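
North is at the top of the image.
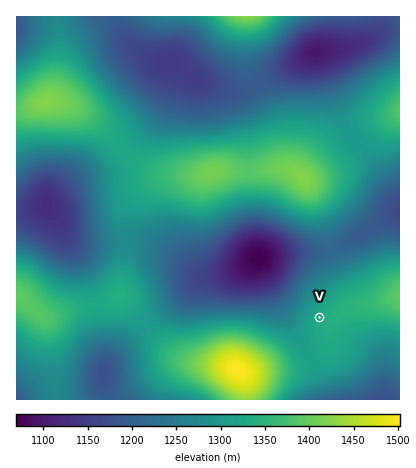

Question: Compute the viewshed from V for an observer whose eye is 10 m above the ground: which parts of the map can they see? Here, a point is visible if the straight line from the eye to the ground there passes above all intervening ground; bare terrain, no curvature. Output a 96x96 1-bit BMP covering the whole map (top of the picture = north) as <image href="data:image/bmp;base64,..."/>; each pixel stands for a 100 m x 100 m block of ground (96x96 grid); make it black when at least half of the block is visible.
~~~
<image width="96" height="96" href="data:image/bmp;base64,Qk2+BAAAAAAAAD4AAAAoAAAAYAAAAGAAAAABAAEAAAAAAIAEAAATCwAAEwsAAAIAAAAAAAAA////AAAAAAAAAAAAAAAAAAAAAAAAAAAAAAAAAAAAAAAAAAAAAAAAAAAAAAAAAAAAAAAAAAAAAAAAAAAAAAAAA+AAAAAAAAAAAAAAB/wAAAAAAAAAAAAAH/8AAAAAAAAAAAAAP//AAAAAAAAAAAAAf//gAAAAAAAAAAAA///wAAAAAAAAAAAB///wAAAAAAAAAAAD///wAAAAAAAAAAAD///wAAAAAAAAAAAH///wAAAA8AAAAAAH///wAAAA/gAAAAAH///wAAAA/4AAAAAP///4AAAB/+AAEAAP///8AAAB//4A/gAP///+AAAB/////8Af///+AAAB//////B/////AAMD//////////////8P//D///////////8f/4B///////B///8//gB//////8A///9/+AA//////wAAA/9/wAA//////AAAAP9/AAA/////8AAAAH5+AAA/////4AAAAD58AAA/////4AAAABx4AAA/////wAAAABxwAAAf////wAAAAABgAAAf////wAAAAAAAAAAf////wAAAAAAAAAAf////wAAAAAAAAAAf////4AAAAAAAAAAf////4AAAAAAAAAAf////8AAAAAAAAAAf////+AAAAAAAAAAf/////h/4AAAAAAA////////+AAAAAAA/////////AAAAAAA/////////gAAAAAA/////////wAAAAAB/////////4AAAAAA/////////+AAAAAA//////////AAAAAA//////////gAAAAAf/////////wAAAAAP/////////wAAAAAH/////////4AAAAAB/////////8AAAAAAf////////+AAAAAADg////////AAAAAAAAf///8B//wAAAAAAAH///wAP/4AAAAAAAB///AAD/8AAAAAAAAPAAAAB/8AAAAAAAAAAAAAA/8AAAAAAAAAAAAAAf8AAAAAAAAAAAAAAf8AAAAAAAAAAAAAAf+AAAAAAAAAAAAAAf/AAAAAAAAAAAAAAf/wAAAAAAAAAAAAAf//4AAAAAAAAAAAAf///gAAAAAAAAAAAf///4AAAAAAAAAAAf///8AAAAAAAAAAA////+AAAAAAAAAAA////+AAAAAAAAAAAf8//8AAAAAAAAAAAf8P/8AAAAAAAAAAAAcD/8AAAAAAAAAAAAAA/4AAAAAAAAAAAAAAPwAAAAAAAAAAAAAAAgAAAAAAAAAAAAAAAAAAAAAAAAAAAAAAAAAAAAAAAAAAAAAAAAAAAAAAAAAAAAAAAAAAAAAAAAAAAAAAAAAAAAAAAAAAAAAAAAAAAAAAAAAAAAAAAAAAAAAAAAAAAAAAAAAAAAAAAAAAAAAAAAAAAAAAAAAAAAAAAAAAAAAAAAAAAAAAAAAAAAAAAAAAAAAAAAAAAAAAAAAAAAAAAAAAAAAAAAAAAAAAAAAAAAAAAAAAAAAAAAAAAAAAAAAAAAAAAAAAAAAAAAAAAAAAAAAAAAAAAAAAAAAAAAAAAAAAAAAAAAAAAAAAAAAAAAAAAAA="/>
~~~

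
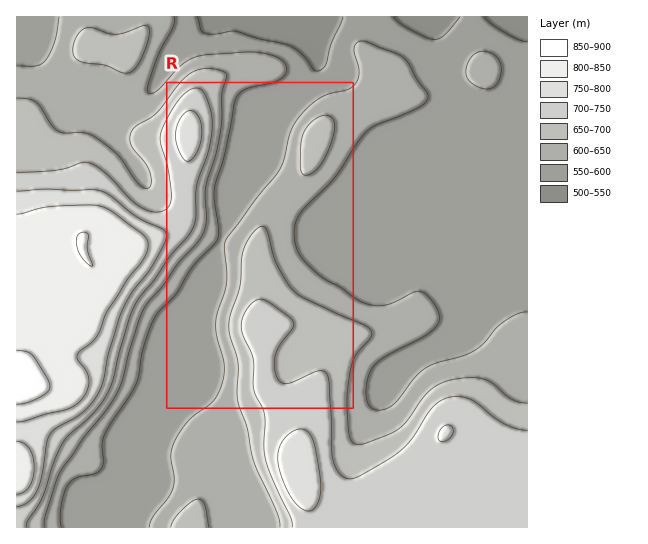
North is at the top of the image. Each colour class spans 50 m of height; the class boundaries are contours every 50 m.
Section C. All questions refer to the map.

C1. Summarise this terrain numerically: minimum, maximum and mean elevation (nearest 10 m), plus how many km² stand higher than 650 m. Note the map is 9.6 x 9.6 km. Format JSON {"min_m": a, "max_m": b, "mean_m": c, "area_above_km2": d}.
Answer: {"min_m": 500, "max_m": 880, "mean_m": 650, "area_above_km2": 36.8}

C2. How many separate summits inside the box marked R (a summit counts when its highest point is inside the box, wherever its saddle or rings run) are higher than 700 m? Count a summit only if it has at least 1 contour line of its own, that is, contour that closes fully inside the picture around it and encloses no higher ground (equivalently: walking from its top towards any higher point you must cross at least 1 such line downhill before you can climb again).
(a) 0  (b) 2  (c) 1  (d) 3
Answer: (c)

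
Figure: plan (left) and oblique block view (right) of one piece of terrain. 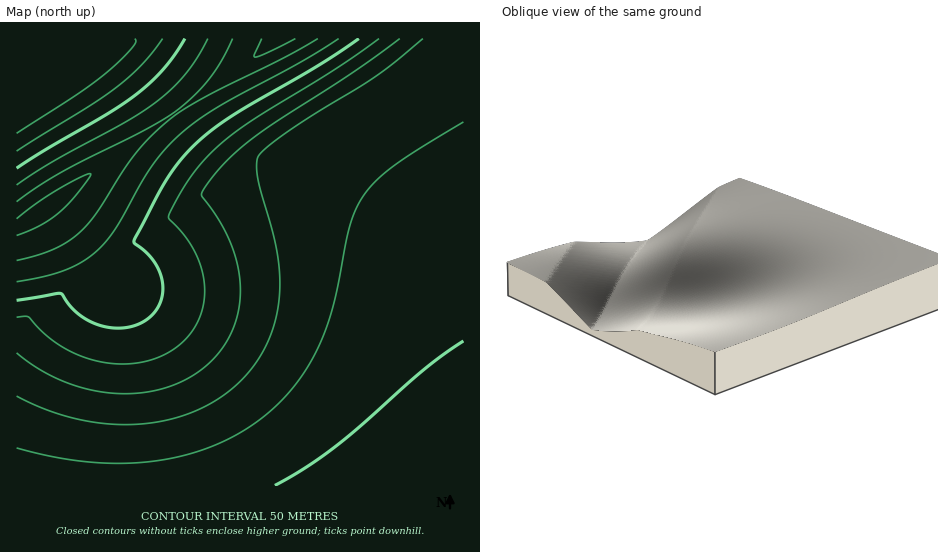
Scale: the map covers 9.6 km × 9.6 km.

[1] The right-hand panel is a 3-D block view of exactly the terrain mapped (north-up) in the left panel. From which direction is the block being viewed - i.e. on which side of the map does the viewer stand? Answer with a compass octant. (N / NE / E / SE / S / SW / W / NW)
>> SW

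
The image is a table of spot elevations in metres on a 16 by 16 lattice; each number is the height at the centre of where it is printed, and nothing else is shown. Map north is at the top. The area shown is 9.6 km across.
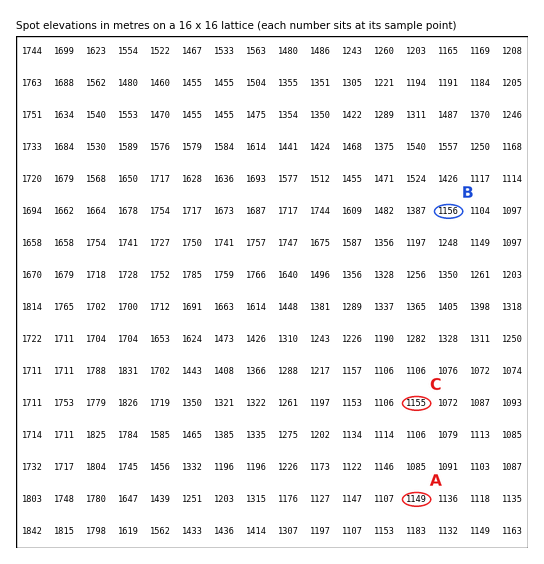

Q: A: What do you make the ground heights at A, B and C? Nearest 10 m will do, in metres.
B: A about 1150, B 1160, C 1150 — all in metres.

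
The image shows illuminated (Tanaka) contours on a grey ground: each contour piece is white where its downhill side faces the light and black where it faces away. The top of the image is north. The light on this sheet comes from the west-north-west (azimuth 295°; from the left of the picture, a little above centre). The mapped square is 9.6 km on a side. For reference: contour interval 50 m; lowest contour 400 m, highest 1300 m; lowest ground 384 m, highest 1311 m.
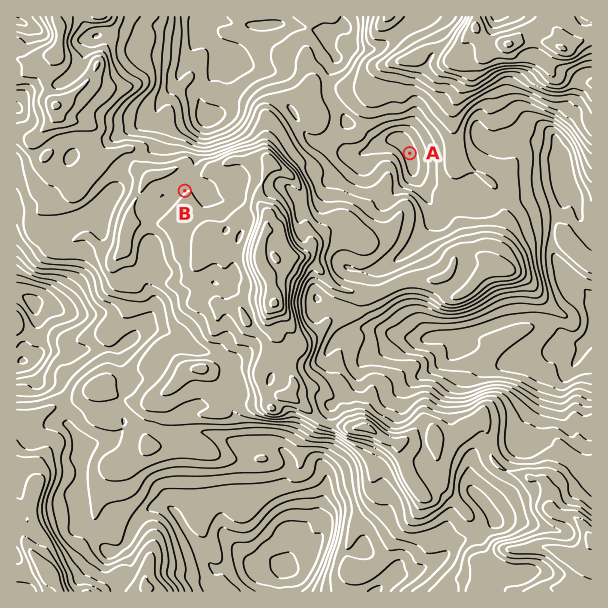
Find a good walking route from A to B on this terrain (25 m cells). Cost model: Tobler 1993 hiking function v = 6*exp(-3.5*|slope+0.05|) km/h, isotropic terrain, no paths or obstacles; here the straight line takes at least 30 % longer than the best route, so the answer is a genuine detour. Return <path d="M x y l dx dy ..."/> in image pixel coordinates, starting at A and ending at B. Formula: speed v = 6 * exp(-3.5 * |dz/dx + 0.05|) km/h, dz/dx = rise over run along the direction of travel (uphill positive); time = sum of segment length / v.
<path d="M410 153l-3 0-12-6-54 0-6 3-24 0-12-6-12-12-6-3-17 0-3 2-7 7-48 24-2 2-7 15-12 12"/>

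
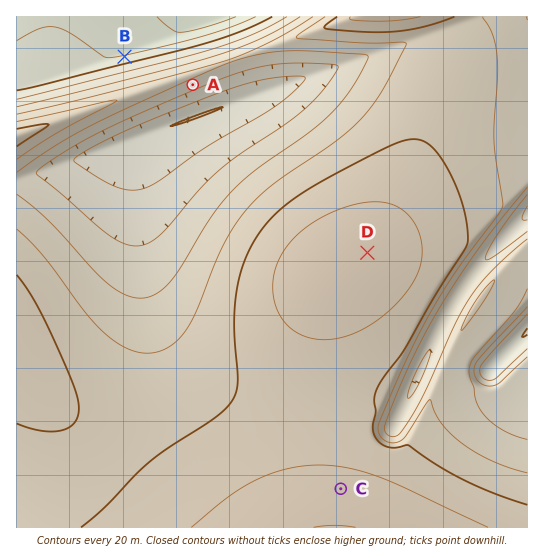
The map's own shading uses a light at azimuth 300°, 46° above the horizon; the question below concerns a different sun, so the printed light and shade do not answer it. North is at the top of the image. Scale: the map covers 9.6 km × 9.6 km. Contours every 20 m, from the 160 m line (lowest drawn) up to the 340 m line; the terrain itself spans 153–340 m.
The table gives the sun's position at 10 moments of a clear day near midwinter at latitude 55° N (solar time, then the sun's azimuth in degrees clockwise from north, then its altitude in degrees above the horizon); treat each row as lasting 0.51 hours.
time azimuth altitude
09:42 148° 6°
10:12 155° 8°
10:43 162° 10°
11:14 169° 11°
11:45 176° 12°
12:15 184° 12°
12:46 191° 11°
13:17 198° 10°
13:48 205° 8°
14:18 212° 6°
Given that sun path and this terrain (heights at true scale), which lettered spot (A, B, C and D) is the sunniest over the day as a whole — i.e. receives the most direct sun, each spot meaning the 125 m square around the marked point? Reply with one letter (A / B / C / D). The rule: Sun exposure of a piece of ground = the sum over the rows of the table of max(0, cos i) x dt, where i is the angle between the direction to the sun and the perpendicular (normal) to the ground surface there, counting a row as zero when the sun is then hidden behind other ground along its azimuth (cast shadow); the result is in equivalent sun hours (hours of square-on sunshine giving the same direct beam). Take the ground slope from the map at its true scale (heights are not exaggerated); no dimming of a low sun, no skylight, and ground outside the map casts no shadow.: A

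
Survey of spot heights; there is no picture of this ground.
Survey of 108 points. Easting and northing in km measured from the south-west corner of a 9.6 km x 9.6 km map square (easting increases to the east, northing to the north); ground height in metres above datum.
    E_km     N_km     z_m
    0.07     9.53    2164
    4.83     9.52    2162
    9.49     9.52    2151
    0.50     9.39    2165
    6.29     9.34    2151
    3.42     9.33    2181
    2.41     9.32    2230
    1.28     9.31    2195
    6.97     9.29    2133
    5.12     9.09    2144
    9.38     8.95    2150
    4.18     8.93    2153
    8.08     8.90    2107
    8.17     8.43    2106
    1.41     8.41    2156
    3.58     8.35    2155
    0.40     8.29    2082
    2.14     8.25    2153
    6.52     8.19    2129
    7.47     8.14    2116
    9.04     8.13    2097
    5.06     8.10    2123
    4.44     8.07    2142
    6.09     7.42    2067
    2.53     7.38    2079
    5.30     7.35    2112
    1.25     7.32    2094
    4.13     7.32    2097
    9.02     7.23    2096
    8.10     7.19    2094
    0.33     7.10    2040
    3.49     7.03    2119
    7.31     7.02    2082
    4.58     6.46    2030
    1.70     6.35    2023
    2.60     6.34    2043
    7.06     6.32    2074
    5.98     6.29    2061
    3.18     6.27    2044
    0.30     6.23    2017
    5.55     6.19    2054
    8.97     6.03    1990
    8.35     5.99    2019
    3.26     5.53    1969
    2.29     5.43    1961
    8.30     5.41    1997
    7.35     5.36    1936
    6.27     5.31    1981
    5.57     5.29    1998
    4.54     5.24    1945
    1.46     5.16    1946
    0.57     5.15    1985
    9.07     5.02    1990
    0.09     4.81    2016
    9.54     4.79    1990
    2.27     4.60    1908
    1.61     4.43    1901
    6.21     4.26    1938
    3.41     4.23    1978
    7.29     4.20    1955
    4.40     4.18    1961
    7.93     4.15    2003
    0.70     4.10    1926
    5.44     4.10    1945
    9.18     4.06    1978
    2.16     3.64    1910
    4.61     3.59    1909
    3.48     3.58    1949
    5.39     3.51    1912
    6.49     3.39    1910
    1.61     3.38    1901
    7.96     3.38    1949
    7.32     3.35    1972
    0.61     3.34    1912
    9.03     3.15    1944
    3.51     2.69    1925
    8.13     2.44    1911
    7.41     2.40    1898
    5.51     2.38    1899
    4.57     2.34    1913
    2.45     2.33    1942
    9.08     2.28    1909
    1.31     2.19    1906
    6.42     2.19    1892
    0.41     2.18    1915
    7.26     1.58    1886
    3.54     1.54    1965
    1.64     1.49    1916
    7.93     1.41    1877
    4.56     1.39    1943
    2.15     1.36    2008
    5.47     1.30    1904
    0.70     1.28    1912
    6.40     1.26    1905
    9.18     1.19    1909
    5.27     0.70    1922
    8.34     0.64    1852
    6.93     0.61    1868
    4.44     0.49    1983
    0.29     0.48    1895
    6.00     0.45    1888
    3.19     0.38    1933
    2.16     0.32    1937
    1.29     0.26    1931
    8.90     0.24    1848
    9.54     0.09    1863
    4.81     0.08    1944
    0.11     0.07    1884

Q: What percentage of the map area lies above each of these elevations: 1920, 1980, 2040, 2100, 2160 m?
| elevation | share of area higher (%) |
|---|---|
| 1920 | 76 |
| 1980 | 48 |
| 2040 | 33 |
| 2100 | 21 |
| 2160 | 5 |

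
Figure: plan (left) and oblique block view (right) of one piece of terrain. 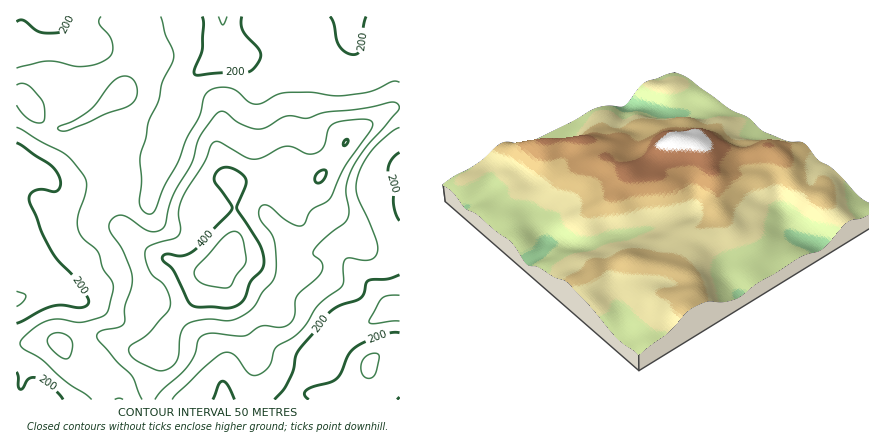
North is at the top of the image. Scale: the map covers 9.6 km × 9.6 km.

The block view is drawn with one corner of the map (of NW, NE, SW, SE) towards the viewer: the NW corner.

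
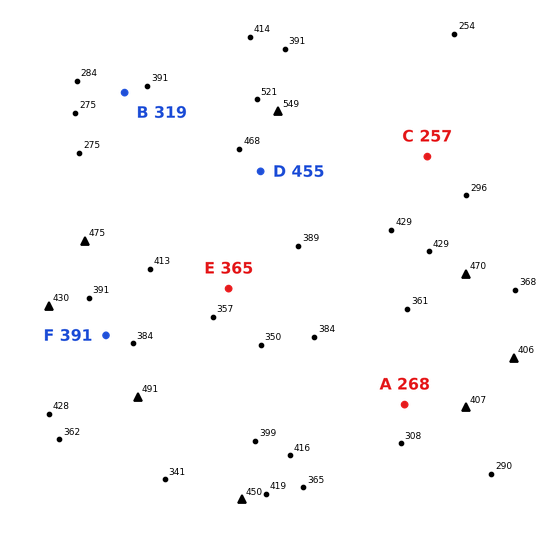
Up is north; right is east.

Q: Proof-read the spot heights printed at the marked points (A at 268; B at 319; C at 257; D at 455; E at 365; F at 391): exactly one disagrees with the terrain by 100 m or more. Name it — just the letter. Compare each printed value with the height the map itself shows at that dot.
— C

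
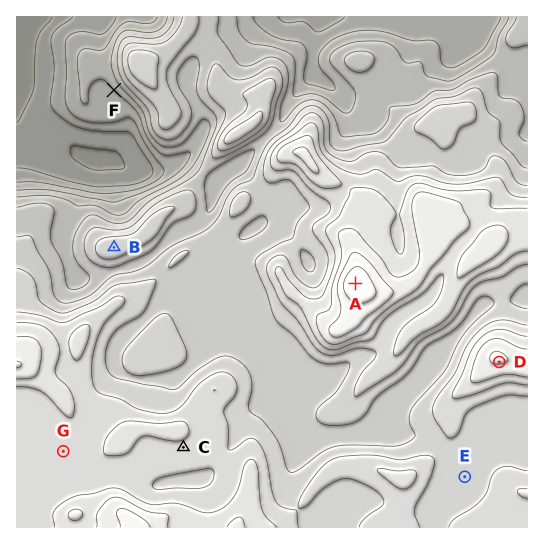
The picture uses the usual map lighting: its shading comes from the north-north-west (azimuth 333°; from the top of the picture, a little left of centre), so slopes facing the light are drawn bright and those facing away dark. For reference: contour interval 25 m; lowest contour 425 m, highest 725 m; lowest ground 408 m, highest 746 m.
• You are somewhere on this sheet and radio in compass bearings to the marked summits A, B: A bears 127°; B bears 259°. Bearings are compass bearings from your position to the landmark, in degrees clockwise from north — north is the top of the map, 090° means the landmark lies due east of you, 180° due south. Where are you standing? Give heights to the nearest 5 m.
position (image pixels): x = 268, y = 217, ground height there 575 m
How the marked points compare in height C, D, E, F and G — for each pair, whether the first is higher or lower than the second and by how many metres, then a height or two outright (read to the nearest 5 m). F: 200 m lower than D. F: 145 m lower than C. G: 130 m higher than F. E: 110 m higher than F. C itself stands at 645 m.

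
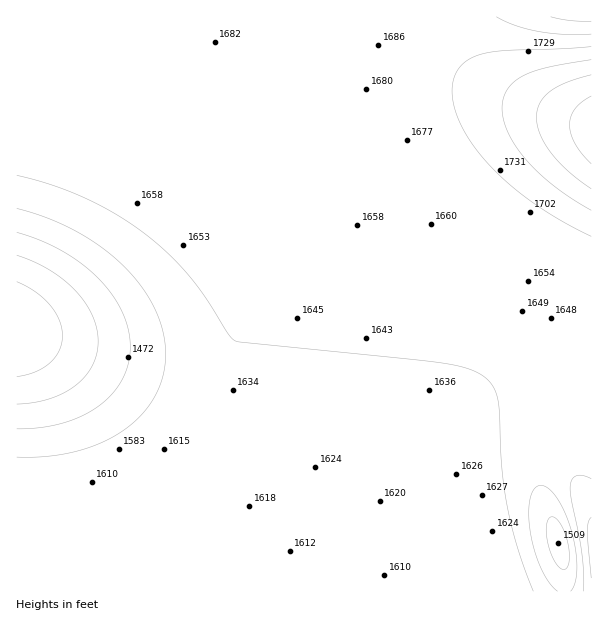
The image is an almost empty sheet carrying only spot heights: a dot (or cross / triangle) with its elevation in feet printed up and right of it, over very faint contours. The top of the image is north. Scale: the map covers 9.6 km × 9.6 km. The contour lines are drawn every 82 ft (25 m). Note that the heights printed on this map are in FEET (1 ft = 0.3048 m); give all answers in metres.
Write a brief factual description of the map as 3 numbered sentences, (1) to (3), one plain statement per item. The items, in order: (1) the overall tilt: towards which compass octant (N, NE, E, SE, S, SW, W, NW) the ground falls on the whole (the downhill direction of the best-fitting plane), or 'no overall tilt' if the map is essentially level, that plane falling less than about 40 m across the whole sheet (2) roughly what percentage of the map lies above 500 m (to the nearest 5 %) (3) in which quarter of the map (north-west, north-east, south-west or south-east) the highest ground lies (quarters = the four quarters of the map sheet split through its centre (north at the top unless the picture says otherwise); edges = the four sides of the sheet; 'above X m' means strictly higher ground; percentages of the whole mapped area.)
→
(1) Overall the map slopes down towards the south-west.
(2) About 55 % of the map lies above 500 m.
(3) Look to the north-east quarter for the highest ground.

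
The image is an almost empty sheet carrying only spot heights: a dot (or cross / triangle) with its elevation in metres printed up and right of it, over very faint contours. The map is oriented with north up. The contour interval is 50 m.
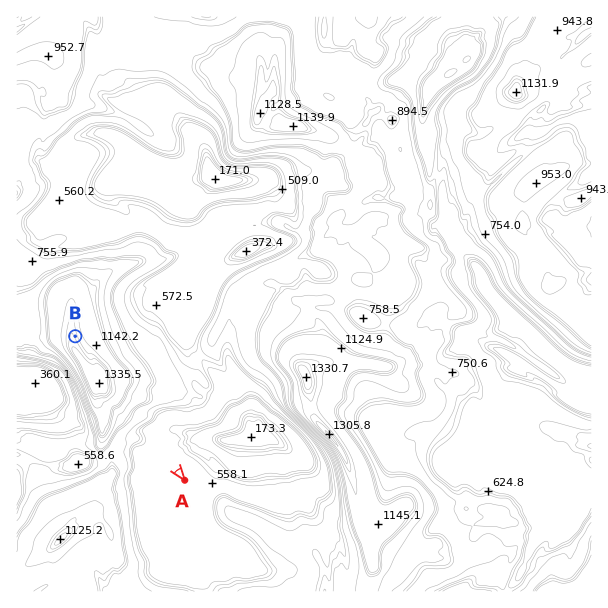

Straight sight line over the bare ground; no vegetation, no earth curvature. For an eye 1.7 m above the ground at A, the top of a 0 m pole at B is hidden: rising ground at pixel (132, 411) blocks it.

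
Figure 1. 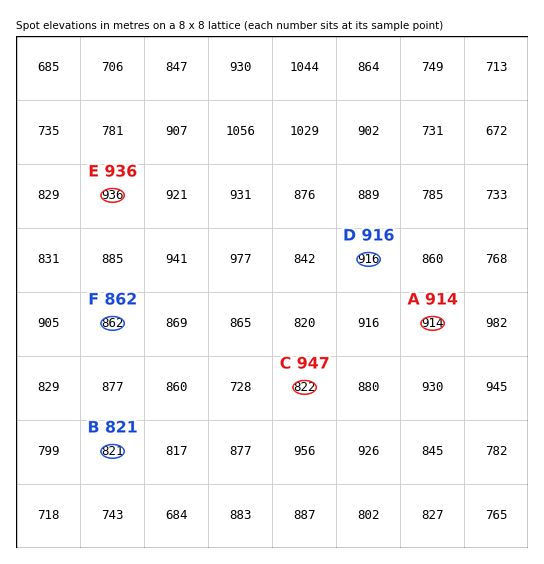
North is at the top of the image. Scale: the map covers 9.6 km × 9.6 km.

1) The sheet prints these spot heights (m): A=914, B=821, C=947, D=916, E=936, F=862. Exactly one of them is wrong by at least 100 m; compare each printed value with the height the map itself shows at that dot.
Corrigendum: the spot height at C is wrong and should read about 822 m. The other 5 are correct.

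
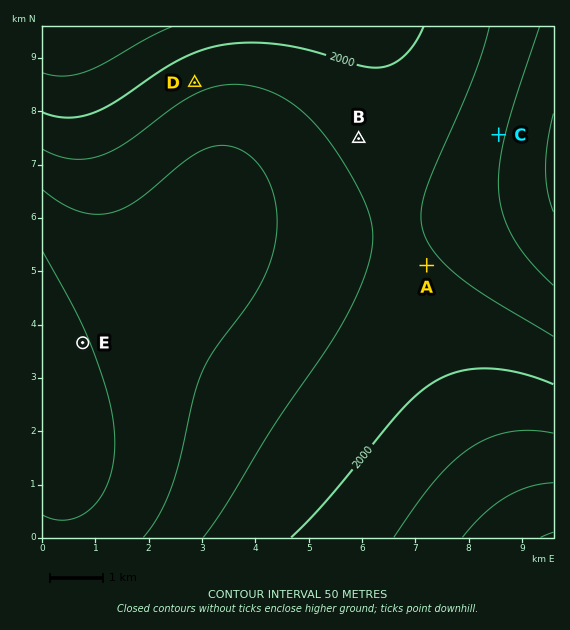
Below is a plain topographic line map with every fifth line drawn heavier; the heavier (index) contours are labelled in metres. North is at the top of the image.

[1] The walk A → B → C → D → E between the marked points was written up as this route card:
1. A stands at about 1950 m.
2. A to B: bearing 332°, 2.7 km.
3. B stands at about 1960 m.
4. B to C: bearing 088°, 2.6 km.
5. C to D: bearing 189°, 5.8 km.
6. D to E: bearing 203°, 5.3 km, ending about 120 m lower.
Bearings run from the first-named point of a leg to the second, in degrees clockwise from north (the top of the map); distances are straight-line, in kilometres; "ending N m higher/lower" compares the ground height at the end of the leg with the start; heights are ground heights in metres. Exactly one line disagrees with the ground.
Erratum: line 5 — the bearing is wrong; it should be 280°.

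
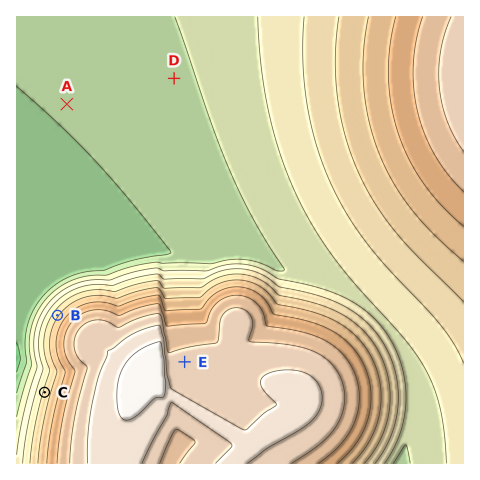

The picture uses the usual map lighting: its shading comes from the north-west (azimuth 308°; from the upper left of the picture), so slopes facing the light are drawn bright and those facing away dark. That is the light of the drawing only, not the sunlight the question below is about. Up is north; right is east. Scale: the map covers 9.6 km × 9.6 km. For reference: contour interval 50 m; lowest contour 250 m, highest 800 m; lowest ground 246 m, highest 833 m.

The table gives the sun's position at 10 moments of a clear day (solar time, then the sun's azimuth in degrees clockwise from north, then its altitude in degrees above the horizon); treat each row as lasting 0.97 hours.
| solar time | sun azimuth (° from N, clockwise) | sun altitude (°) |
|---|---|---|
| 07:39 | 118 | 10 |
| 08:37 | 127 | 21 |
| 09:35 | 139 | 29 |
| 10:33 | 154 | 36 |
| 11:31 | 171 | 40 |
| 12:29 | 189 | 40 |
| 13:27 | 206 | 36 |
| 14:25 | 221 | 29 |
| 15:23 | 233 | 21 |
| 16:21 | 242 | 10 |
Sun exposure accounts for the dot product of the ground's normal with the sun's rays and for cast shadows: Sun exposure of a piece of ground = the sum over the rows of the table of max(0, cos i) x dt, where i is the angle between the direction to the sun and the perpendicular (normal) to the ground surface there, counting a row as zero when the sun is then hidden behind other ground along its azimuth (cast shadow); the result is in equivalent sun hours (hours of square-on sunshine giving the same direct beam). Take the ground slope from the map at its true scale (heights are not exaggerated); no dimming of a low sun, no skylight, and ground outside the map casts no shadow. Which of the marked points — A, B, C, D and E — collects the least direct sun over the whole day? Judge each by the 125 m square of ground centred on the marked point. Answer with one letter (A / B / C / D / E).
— B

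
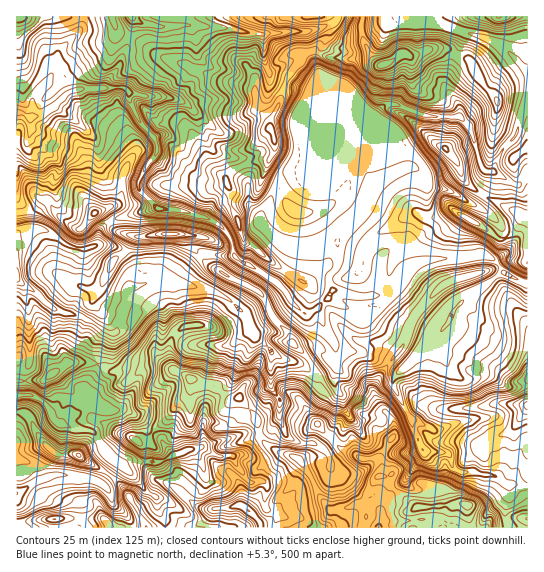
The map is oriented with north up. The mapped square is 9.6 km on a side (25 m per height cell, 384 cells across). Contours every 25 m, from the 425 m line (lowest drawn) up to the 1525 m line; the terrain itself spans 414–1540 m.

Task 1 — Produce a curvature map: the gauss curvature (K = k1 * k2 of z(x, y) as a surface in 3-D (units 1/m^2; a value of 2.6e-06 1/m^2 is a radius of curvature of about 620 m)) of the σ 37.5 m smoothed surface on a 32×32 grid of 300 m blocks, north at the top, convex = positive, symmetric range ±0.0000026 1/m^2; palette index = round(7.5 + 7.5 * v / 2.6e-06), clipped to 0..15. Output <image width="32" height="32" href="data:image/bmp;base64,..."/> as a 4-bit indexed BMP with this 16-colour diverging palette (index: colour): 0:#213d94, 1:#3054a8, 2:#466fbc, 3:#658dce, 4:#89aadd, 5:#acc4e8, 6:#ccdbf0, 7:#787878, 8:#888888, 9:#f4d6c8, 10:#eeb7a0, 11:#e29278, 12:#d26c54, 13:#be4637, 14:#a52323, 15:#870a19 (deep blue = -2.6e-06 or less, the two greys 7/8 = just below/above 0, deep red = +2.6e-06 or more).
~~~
<image width="32" height="32" href="data:image/bmp;base64,Qk12AgAAAAAAAHYAAAAoAAAAIAAAACAAAAABAAQAAAAAAAACAAATCwAAEwsAABAAAAAAAAAAlD0hAKhUMAC8b0YAzo1lAN2qiQDoxKwA8NvMAHh4eACIiIgAyNb0AKC37gB4kuIAVGzSADdGvgAjI6UAGQqHAEjlTyGVlIi0d3l4d4iIKTqmhqfZp1TYlpd4dneJaPOXd3hpKVmJholoSZZwXJVUd6Z4QGzIqJeHh1iJjQw4d4dWT/pnoXZYln5mPyA/iol3qpcEr2Z4V2WHZmdvp3eXeGTXg3gn1ud3afXCd7aHiHfEiHimmXaoWsQYD6wJiGd6d2aHprdlVmsthseKqHmYdSvIh4WLd5P4VVi2KId4mG2obDVXSZeG1nZIdoN3h3eFaIh4l5KndYDfV3d3l4eIh4d4d6fFm/WJGGeJeHh4iIiHeIh3Vpdnl3iYeIh3iHeGdoh3d3d3aHlnhnd3h3h3qImIZ4eIdqeFiIaYeIeXpnJoh3qYiIOZmjh3h3eHeI0Pd3FvBIpYoJuId3iId3eNdXmPw8lfiaqHd3d3d4iFc1R1SKNTxnl5mHmHeId2H9eIeWdYdhhrQzZ4h3d3iLhld3dbiDf3eHqZeIh3d3oMF2Z6pXeXhXeGWZeId4eKiYqLV4d4eteHd2eUd3eHeelJVqh5h3hEd3qJ1nh3iIt7aYh3d4iYt5d3djuId3oYWIh3iIh20shXiJa4d4YpSJeH6Hd3ayeneHeIRIepaFiGhYZ3h3h2h3aJZnf5pvmHp4d3mId4eIiHeKnKCXImtWO3eFp4h3WHeHekh5dGyJmHd3e1eGhoiHd2lpel5ah3Zofk"/>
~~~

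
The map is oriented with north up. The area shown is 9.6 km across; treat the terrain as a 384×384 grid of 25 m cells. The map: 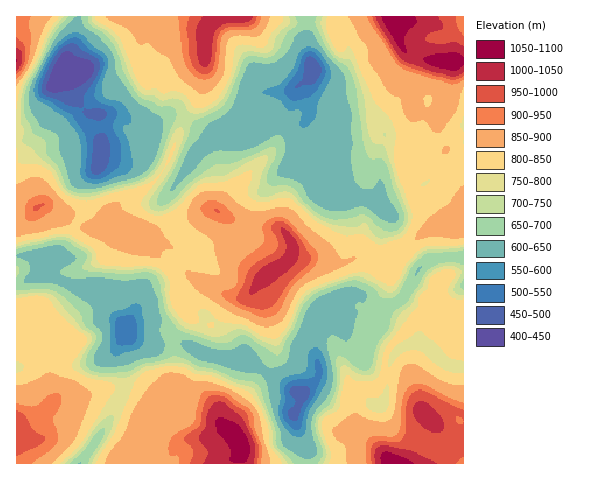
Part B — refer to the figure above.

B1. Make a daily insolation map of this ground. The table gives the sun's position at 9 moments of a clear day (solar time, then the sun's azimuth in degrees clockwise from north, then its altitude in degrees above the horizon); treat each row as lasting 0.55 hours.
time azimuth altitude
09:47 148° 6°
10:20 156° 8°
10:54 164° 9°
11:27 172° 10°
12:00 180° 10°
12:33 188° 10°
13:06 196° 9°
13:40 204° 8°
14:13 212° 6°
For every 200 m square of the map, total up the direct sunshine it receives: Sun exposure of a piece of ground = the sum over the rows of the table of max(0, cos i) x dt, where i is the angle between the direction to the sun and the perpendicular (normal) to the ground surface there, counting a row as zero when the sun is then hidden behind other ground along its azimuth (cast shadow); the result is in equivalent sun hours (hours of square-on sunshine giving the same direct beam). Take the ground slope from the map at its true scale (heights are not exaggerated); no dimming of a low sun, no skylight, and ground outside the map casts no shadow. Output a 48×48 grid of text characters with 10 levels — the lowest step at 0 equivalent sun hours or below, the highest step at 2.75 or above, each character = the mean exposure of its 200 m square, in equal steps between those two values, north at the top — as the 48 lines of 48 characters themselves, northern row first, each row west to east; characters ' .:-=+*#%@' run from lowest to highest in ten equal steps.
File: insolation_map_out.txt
-:-=%#=-**=-:::--:...-#%%*--=::::.:--=+-::::...:
..-*#***%@#=:::---:.:*%@@#=+*#+=+=:---**--===-. 
 :=*#%%*=**=-::::--::==+*+===--=++==-:=#=:-:.   
 -+*%*=#%*++-::::-::---=#%#++-*@##*==::+*-.     
:=*#=:-=++=+=::::-=---:-*%@#=-++*#@#=::-##=:....
###+.... .:==::-:-+++=-==----=-.:++*=-::=@@@#*=+
%#+.     .-++=----+#%+=+----=*-  .:===-::=*%@@@@
++.      ::=***=++==+=+=--=++:   .::===:::--=+**
=:      :===+%%*##+-=+*-::.      .:-----:::::::-
-.     .-++=-+*#*++*#%+-:...   ..:::--==-:::::--
:..       .:----::+%%*=:::::. :..:::-:-+=:::::--
.  .        .::.. -+=-:......:. .::::-:==-::::--
:.   .       ...  -:..      ..  .::::--:--:::::.
.  ...           --.        ......:::-=:..::::::
.               .-.        .:.....:::-+=::::::::
.               -:        .:  ....:::-=+-:::----
               .=        .:    ...:::-===-:-+=:.
..             +.       .:       ...:::-===+--:.
.            .=:       .:.          .::.==. ::.:
.          .:=.        .                :=:.  ::
:.-=::. ..::.     .:.   .                -=:.:::
:+*+-:::::::.    .:=**=.                  ::::..
=++===:::::::::.::--=++=:...              .::::-
+#%@@@*=-:::::::::------:.:==   .         .:----
@@@#+*@@+-:::::::.:-::::.   ::   .. .    .-#%@@@
:....:===---:-:::::::::.     ::..:::::..:-**=. :
    .  .+####%%+-::::::.    .==+=:::-=---+*.    
    .:-*%@@@@@@%=:::::::. .:++**=-+%@#=--+:   .:
     .:::-==---==-:::   ..=+=***%@@@%@%**=  ::=-
       ..:::::--::---:  .-+-=+*@@#=--=+##.  :-  
        .::-==-----=++*++=-=+=#*-:::::-+-  :..  
:::.    .:==:::-+=--=++*%#+++=+-::.::::.   ...::
::::    ...  ..:+*=::-****#*=+-::..::.... .--:::
:::::    .      .=#*+=+#%#+=+*:::..:...  .-==-::
:::::...:.         .-+=--+#**=:::.  ..  .==-==-:
-:::::=*.              ..:=+=::--:     .:.  :---
+=-::=+                  .:-=::.:-     :.    .-=
::::::                    .--::..::    :...    .
  .:.          .          .:-+=:..:    ::.      
...  ...  ....:::.         .---.  ..  .::.      
     ::::-=:..::-=:.      ...     .:.::...      
   :--::-=-...:--:..       .:.     :.    .      
  .---::==:..:-::....      ..      ..    .-:  ::
:...:::-+-..::::.   ::.  ..    ....:..   .=+-:.:
:.  .::+=. .:-::    .-::  ..   :=-:::     :=+=:.
::----=+.  .:::..:---=-:. ..   :+=-::.     .---:
=+++=+%=  .:::::-=---::::::   ..:=-:::.     .::-
====+@#: .:-::::-:....:----.     .:::--:..   .:=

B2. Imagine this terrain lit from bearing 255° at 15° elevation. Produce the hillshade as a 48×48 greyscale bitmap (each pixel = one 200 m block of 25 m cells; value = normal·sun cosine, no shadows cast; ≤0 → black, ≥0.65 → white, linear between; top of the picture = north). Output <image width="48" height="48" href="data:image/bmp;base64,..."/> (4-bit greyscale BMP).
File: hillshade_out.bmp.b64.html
<image width="48" height="48" href="data:image/bmp;base64,Qk32BAAAAAAAAHYAAAAoAAAAMAAAADAAAAABAAQAAAAAAIAEAAATCwAAEwsAABAAAAAAAAAAAAAAABEREQAiIiIAMzMzAERERABVVVUAZmZmAHd3dwCIiIgAmZmZAKqqqgC7u7sAzMzMAN3d3QDu7u4A////AFVUEDvKdmZ4iamYdzAAADfNl53YUzNERFVUMgOrhmZ4iJqYh0AAAlfep5y2MzRWZmVTIyBbt2ZomZmYhiAAA1r+h4l0RmZ2ZlVDJEAZyXZniJmYdQAAAY77d3ZViomFRFQ0NFMVqoZmZ4vIUgAAAr/pZmVWnLljJDNVRFUzipdmZ5y3MAAAA73Jl1NHvbcyRUV2Q1VDWZdmZ4umAAAAAou7yUJZzaUyIlZ3Q1VTR5h3dmhzAAAAAXvM6lVXu4QRI2ZmVVQzNYh3dURBAAARE3m96lVXmXMjVXd2VCASNYh2UyIQATRFVVWO5ySIh1VDRJh2UgAURndlQgAiRWZ3ZUKOwxe6h2QjVod2ZAAjRmVWYhNWZmeYVDOtg0nKd1NHiGZmZSABJHh4ZFeIdnq4MkWZVXi6ZWV5mGZmZTAAA5qYd4qoVZy2AUZ3Z3aLlleZdmZmUgAABJuom7mGV6uWEBVmZ3VquWeHZmZlIAAyJZua3YZoiZqFIARmZ3Zpuoh2ZmZSABJEVXqc6lWJmrl0EANmZ2Z4mZh2ZVUwACRWZmee6GeKq5dUEAFWZ3eIaLpmQ1QxE1ZmZmee2HeIiZdVIRE1Z3nKRKqEAERFVmZ3d3eu2XZmerlkMiRURZvJMGy1ACNWd4iJmHi9p2ZmiqmGQyNWZXmYMBqnIDRWZ5zKiHiYdmZniYiHZDIkZmZ2UAR2Q2ZmeK3ZdmdmZlZ3d4d4hiAUVmZWZBJnZkVWi9ynZmZmZWd2Z3eJpgAkRWQ1ZmV4d2dlerh2ZmZmVnd3d3ebkQFDNEIUaZd3d3dmd3ZmZmZVVneIdmeZMAIQJFMSfMhndqhUVWZmZlQ0Z4moQkV2MhABRlIUjdlmZ7liJEVmZTEEiZqEEkRVQgAUVlRXvthmZphiAANmVTECeqhjNCJGQAFWZmZo3qVXd2ZSAANFZlQQSahVVCEkQRRmZnZp7HVnd2ZQABA2ZWiCBZhlZkICRFVmZ3Zr7GVod2UwAAA4iIm4EWh2Z3MBRWZmZ4d76mVmZUQQExAompirUEd2VnYwNWZmZ4iM2WZmVCIRNBAnq5icgBZmVWdjJFZmZ5mbuGZmVCMyNBAou5eLogRmZmZlRFZmZ6uYqXZmUwEjQwFIuod6tRNWZmZmVFZmaKuHqXZmQwAlQQNYqYh4p0RWZmZmVEeHaLuIqGZmQgBDECRpqpiImYZEVWZlVEaHaMuZl2ZmVAAQAleaqqqpirlCE1VUI1eHecuphmZnZAAANXm6icyoeahRAURUI2iYicyodmZnZQAAVnrLi+yHeIhjADVVIleqmtynZmeJhgAARmnMrep2eKpiACVmMSWsrOyGeJq7lgAAJmjO3thmestAAAV2UQTezdp3rMuodgAABore78dme9owACd1Qgfv27h67Zd2ZQAABazM7qdmi8owA2hiEjjvuJeO+UVVVBEAA5y87IZmi8owBYcwE1nvl4e/xURVUzMQBIvNyXZnm7pRNnUhEknth3ruhUVVMkMyAH3rhmZ4mqmHeGEDITnch4z7dlRDIg=="/>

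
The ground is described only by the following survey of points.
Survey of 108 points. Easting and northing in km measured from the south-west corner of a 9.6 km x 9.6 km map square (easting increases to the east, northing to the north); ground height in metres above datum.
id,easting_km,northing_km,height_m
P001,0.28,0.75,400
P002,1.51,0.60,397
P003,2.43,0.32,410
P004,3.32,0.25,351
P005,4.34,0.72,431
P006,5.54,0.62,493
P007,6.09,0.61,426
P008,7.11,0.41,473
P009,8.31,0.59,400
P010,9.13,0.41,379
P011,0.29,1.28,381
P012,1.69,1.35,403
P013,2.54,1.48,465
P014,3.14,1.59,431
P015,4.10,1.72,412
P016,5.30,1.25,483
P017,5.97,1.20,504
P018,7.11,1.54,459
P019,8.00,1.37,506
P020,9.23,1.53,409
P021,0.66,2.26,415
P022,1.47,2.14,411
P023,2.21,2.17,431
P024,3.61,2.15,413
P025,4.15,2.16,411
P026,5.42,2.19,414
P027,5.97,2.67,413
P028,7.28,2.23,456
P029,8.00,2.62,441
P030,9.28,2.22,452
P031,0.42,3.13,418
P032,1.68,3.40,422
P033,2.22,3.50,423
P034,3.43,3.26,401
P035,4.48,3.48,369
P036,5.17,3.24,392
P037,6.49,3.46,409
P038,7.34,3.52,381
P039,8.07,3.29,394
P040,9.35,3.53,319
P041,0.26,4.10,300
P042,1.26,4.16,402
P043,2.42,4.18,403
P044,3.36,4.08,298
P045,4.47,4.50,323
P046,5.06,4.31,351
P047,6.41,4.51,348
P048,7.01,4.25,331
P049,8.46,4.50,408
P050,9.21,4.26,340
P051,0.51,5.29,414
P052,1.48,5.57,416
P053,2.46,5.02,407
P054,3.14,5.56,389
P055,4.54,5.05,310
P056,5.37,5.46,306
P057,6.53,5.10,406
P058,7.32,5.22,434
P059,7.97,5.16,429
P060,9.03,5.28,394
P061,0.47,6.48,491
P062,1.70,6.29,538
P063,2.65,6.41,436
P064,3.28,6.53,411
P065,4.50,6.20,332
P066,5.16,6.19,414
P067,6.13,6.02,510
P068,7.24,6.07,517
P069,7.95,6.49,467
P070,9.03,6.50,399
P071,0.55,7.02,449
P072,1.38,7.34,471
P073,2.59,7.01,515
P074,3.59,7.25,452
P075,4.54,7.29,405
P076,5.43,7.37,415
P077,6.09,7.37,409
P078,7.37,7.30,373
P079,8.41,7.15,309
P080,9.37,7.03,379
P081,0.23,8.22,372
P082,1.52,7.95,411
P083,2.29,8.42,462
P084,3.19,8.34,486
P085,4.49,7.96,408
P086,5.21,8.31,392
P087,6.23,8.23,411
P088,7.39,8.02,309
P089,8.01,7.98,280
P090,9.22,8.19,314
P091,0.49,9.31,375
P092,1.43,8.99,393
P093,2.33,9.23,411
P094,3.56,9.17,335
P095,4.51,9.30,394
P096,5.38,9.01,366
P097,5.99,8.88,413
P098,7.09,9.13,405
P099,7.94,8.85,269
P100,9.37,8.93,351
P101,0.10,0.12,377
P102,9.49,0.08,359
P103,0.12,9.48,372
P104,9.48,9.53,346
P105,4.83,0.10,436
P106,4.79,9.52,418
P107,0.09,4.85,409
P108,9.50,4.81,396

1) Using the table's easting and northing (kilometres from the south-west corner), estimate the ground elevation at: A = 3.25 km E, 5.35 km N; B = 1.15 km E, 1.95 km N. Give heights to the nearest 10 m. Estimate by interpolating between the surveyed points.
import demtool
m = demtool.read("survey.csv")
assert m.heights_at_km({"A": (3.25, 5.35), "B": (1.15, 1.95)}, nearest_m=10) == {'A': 370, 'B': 400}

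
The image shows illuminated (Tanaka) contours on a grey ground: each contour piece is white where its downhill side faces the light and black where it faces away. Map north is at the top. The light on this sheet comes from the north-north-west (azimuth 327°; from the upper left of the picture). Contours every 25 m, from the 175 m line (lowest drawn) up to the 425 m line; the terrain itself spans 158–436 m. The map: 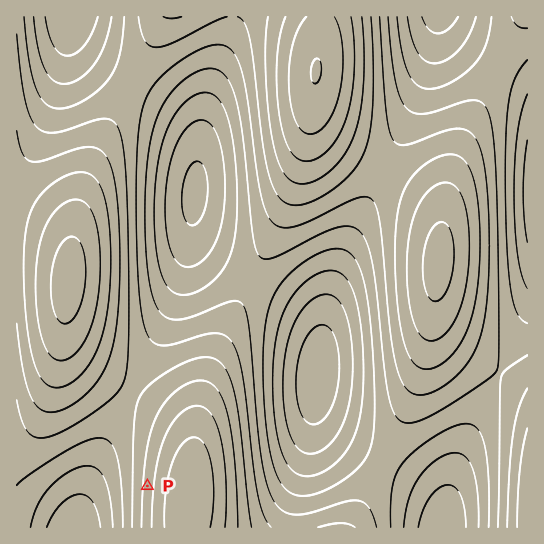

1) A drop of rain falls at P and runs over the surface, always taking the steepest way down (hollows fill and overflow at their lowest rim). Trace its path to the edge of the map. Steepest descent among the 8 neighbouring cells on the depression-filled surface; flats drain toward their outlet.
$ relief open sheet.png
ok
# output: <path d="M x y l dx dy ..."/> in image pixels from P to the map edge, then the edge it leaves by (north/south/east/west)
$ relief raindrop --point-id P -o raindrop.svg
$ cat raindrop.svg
<path d="M147 486l-44 0-21 21 0 3-1 1 0 6-3 6 0 4"/>
exit: south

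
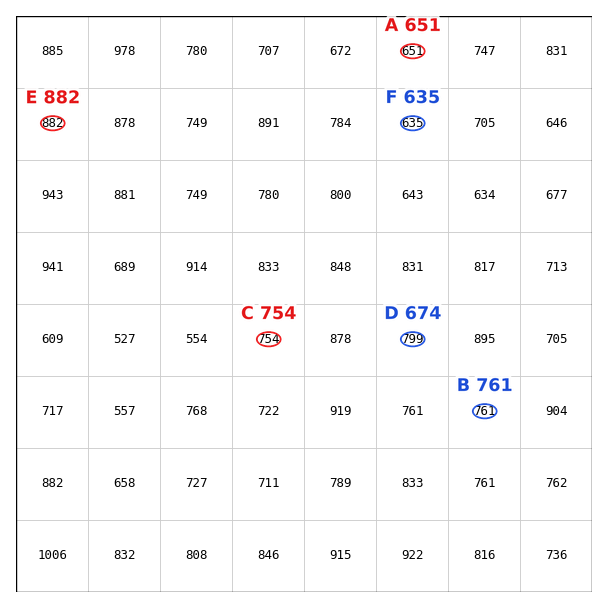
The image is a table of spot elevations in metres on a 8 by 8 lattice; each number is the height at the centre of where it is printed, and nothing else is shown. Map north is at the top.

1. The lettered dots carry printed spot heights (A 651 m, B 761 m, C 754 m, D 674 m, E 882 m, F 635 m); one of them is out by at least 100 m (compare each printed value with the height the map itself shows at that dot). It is D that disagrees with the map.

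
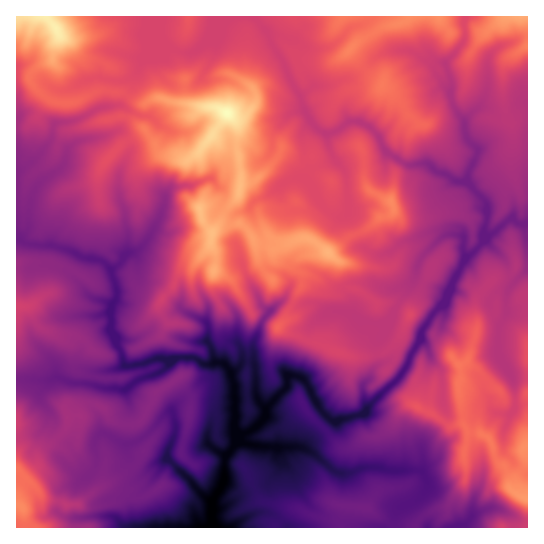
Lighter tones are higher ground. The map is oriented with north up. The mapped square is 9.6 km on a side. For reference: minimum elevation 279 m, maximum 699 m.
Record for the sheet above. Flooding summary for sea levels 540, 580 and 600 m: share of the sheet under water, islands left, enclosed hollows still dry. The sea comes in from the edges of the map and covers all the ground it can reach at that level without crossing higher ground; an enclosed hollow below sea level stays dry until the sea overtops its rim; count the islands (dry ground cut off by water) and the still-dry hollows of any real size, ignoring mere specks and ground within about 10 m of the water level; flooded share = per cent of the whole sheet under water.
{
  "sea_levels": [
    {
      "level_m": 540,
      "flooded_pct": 74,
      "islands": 1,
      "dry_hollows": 0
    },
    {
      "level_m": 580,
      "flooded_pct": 90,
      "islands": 2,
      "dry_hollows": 0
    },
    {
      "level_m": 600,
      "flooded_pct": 94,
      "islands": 1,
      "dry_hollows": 0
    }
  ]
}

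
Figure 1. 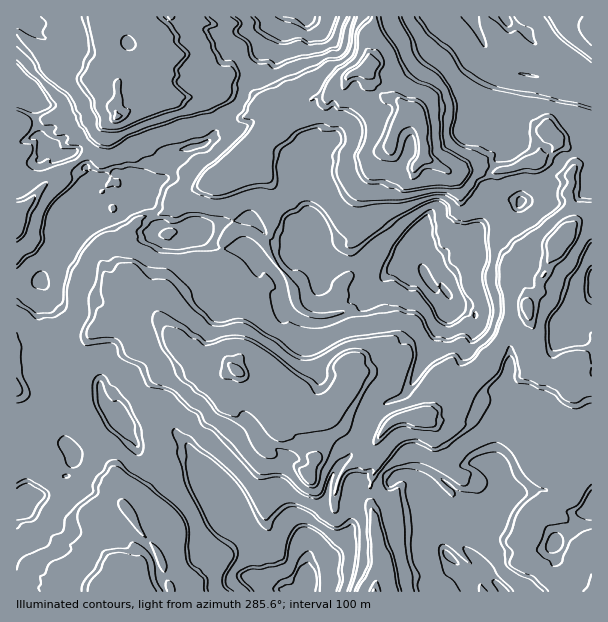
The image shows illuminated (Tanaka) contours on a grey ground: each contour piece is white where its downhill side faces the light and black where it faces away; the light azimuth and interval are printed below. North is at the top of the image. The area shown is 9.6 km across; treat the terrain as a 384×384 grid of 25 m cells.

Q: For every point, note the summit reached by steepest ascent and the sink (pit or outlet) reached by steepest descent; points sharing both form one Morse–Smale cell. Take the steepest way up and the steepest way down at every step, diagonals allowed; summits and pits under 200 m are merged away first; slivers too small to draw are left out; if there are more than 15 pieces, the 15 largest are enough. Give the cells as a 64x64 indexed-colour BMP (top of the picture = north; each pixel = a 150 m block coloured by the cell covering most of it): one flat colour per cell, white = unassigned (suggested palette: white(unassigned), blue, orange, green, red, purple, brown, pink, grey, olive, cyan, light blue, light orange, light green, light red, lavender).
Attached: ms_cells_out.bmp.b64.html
<image width="64" height="64" href="data:image/bmp;base64,Qk12CAAAAAAAAHYAAAAoAAAAQAAAAEAAAAABAAQAAAAAAAAIAAATCwAAEwsAABAAAAAAAAAA////ALR3HwAOf/8ALKAsACgn1gC9Z5QAS1aMAMJ34wB/f38AIr28AM++FwDox64AeLv/AIrfmACWmP8A1bDFAEREREREREREREREREREQzAAAAAAu7u7u7tmZmZmZmZmREREREREREREREREREADMwAAAAC7u7u7u2ZmZmZmZmZEREREREREREREREQAADMzAAAAAAu7u7u7tmZmZmZmZkREREREREREREREAAAAMzMwAAAAC7u7u7u2ZmZmZmZmREREREREREREREQAAAAzMzMwAAC7u7u7u2ZmZmZmZmZERERERERERERERAAAAzMzMzMAALu7u7u2ZmZmZmZmZkREREREREREREREQAAzMzMzMzAAu7u7u7ZmZmZmZmZmRERERERERERERERAAzMzMzMzMAC7u7u7d2ZmZmZmZmZEREREREREREREREAzMzMzMzMwALu7u7sHdmZmZmZmZkREREREREREREREADMzMzMzMzALu7u7sAB3ZmZmZmZmxEREREREREREREQzMzMzMzMzMwu7u7sAB3d3ZmZmZmbMREREREREREREQzMzMzMzMzMzN3u7uwAHd3dmZmZmZszERERERERERERDMzMzMzMzMzMzd7u3d3d3d2ZmZmZmzMzMREREREQAADMzMzMzMzMzMzN3d3d3d3d2ZmZmZmbMzMxERERERAAAMzMzMzMzMzMzM3d3d3d3d3ZmZmZmZszMzMREREREAAAzMzMzMzMzMzMzd3d3d3d3dmZmZmZnzMzMzEREQAAAAzMzMzMzMzMzMzN3d3d3d3d2ZmZmZnfMzMzMxERAADAzMzMzMzMzMzMzM3d3d3d3d3dmZmZnd8zMzMzMxDMzMzMzMzMzMzMzMzERF3d3d3d3d3ZmZnd3zMzMzMzMMzMzMzMzMzMzMzMxERERERd3d3d3d2Z3d3fMzMzMzDMzMzMzMzMzMzMzEzMRERERERd3d3d3d3d3d8zMzMzMMzMzMzMzMzMzMzERExERERERF3d3d3d3d3d3zMzMw8MzMzMzMzMzMzMzMRERMRERERERF3d3d3d3d3fMzMwzMzMzMzMzMzMzMzMRERERERERERERd3d3d3d+7gwMzDMzMzMzMzMzETMzMREREREREREREREXd3d37u7uAAAMMzMzMzMzMxERERERERERERERERERERF3d3fu7u4AAACTMzMzMzMxERERERERERERERERERERERd3fu7u7gAAAJkzMzMzMxEREREREREREREREREREREREXd+7u7uAAAJmTMzMzMxERERERERERERERERERERERERF37u7u4AAAmZkzMzMzERERERERERERERERERERERERERHu7u7gAAmZmZmZmZkRERERERERIiIhEREREREREREREe7u7uAACZmZmZmZmRERERERESIiIiIhERERERERERER7u7u4ACZmZmZmZmZkRERERERIiIiIiIRERERERERERHu7u7gAJmZmZmZmZmZERERERESIiIiIiERERERERERER7u7uAAmZmZmZmZmZmRERERESIiIiIiIRERERERERERHu7u4ACZmZmZmZmZmZmRERERIiIiIiIiERERERERERER7u7gAAmZmZmZmZmZmZkRERIiIiIiIiIiESERERERERHu7uAACZmZmZmZmZmZmRESIiIiIiIiIiIiIhERERERER7u4AAAmZmZmZmZiZmYIiIiIiIiIiIiIiIiIhERERERHu7gAACZmZmZiYiImYgiIoIiIiIiIiIiIiIiIhERERER7uAAAAmZmZiIiIiIiIiIgiIiIiIiIiIiIiIiEREREREe4AAACJiIiIiIiIiIiIiCIiIiIiIiIiIiIiIhERERERAAAAAIiIiIiIiIiIiIiIgiIiIiIiIiIiIiIiIREREREAAAAACIiIiIiIiIiIiIiCIiIiIiIiIiIiIiIhEREREQAAAAAIiIiIiIiIiIiIiIIiIiIiIiIiIiIiIiIiIhEQAAAAAACIiI3YiIiIiIiIIiIiIiIiIiIiIiIiIiIiEREAAAAAAN3Y3d3YiIiIiIgiIiIiIiIiIiIiIiIiIiIgAAAAAAAN3d3d3diIiIiIgiIiIiIiIiIiIiVVVVVVIgAAAAAAAADd3d3d2IiIiIgiIiIiIiIiIiAFVVVVVVVVAAAAAAAAAA3d3d3d3YiIiCIiIiIiIiIiAAVVVVVVVVUABVAAAAAADd3d3d3d3YiIgiIiIiIiIiIABVVVVVVVVVBVVQAAAAAA3d3d3d3d2IiIIiIiIiIiIgAFVVVVVVVVVVVVAAAAAAAN3d3d3d3YiIiAIiIiIiIiIAVVVVVVVVVVVVUAAAAAAAqt3d3d3dAACAACIiIiIiIiVVVVVVVVVVVVVQAAAAAACqqt3d3d0AAPAAACIiIiIiVVVVVVVVVVVVVVAAAAAAAKqqqqqqoAD///AADyIiJVVVVVVVVVVVVVVVUAAAAAAAqqqqqqqgAA////D/8iJVVVVVVVVVVVVVVVVQAAAAAAqqqqqqqgAAD///////IlVVVVVVVVVVVVVVVVAAAAAAqqqqoAAAAAAA////////VVVVVVVVVVVVVVVQAAAACqqqqqqgAAAAAAD///////9VVVVVVVVVVVVVUAAAAKqqqqqqqgAAAAAAAA////////VVVVVVVVVVVVAAAACqqqqqqqqqoAAAAAAAD///////9VVVVVVVVVVVAAAACqqqqqqqqqqgAAAAAAAA///////1VVVVVVVVVVAAAAAKqqqqqqqqqqoAAAAAAAD///////VVVVVVVVVVAAAAAA"/>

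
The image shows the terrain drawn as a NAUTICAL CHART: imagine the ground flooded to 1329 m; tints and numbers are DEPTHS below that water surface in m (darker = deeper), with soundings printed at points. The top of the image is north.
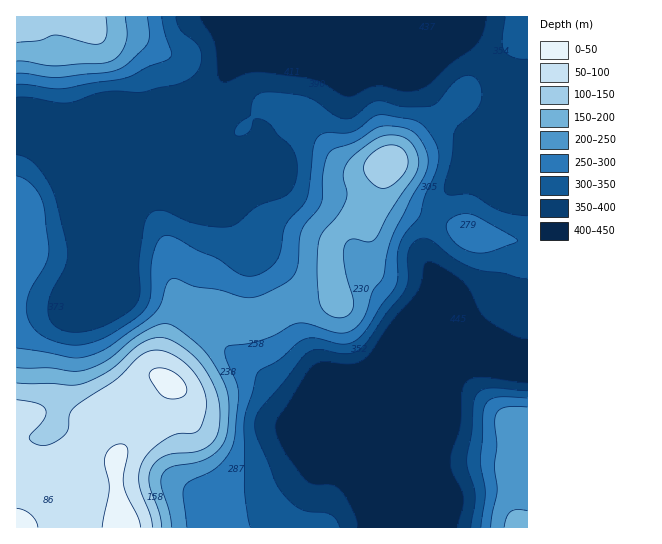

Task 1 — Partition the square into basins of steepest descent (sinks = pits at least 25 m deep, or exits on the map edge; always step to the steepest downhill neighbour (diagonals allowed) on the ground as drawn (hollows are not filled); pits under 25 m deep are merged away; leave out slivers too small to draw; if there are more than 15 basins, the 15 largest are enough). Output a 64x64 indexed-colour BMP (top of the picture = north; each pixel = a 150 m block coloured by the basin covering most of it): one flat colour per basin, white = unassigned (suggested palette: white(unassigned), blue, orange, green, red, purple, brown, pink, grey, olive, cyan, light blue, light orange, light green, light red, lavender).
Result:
<image width="64" height="64" href="data:image/bmp;base64,Qk12CAAAAAAAAHYAAAAoAAAAQAAAAEAAAAABAAQAAAAAAAAIAAATCwAAEwsAABAAAAAAAAAA////ALR3HwAOf/8ALKAsACgn1gC9Z5QAS1aMAMJ34wB/f38AIr28AM++FwDox64AeLv/AIrfmACWmP8A1bDFACIiIiIiIiIiIiIiIiIiIiIiIiIiIiIiIiIiIiIiIiIiIiIiIiIiIiIiIiIiIiIiIiIiIiIiIiIiIiIiIiIiIiIiIiIiIiIiIiIiIiIiIiIiIiIiIiIiIiIiIiIiIiIiIiIiIiIiIiIiIiIiIiIiIiIiIiIiIiIiIiIiIiIiIiIiIiIiIiIiIiIiIiIiIiIiIiIiIiIiIiIiIiIiIiIiIiIiIiIiIiIiIiIiIiIiIiIiIiIiIiIiIiIiIiIiIiIiIiIiIiIiIiIiIiIiIiIiIiIiIiIiIiIiIiIiIiIiIiIiIiIiIiIiIiIiIiIiIiIiIiIiIiIiIiIiIiIiIiIiIiIiIiIiIiIiIiIiIiIiIiIiIiIiIiIiIiIiIiIiIiIiIiIiIiIiIiIiIiIiIiIiIiIiIiIiIiIiIiIiIiIiIiIiIiIiIiIiIiIiIiIiIiIiIiIiIiIiIiIiIiIiIiIiIiIiIiIiIiIiIiIiIiIiIiIiIiIiIiIiIiIiIiIiIiIiIiIiIiIiIiIiIiIiIiIiIiIiIiIiIiIiIiIiIiIiIiIiIiIiIiIiIiIiIiIiIiIiIiIiIiIiIiIiIiIiIiIiIiIRERERESIiIiIiIiIiIiIiIiIiIiIiIiIiIiIiIiIiIhEREREREiIiIiIiIiIiIiIiIiIiIiIiIiIiIiIiIiIiEREREREREiIiIiIiIiIiIiIiIiIiIiIiIiIiIiIiIiIRERERERERIiIiIiIiIiIiIiIiIiIiIiIiIiIiIiIiIhERERERERERIiIiIiIiIiIiIiIiIiIiIiIiIiIiIiIiEREREREREREREiIiIiIiIiIiIiIiIiIiIiIiIiIiIiIRERERERERERESIiIiIiIiIiIiIiIiIiIiIiIiIiIiIhEREREREREREREiIiIiIiIiIiIiIiIiIiIiIiIiIiIiERERERERERERESIiIiIiIiIiIiIiIiIiIiIiIiIiIiIREREREREREREREiIiIiIiIiIiIiIiIiIiIiIiIiIiIhERERERERERERERIiIiIiIiIiIiIiIiIiIiIiIiIiIiEREREREREREREREiIiIiIiIiIiIiIiIiIiIiIiIiIiIREREREREREREREREiERESIiIiIiIiIiIiIiIiIiIiIhERERERERERERERERERERESIiIiIiIiIiIiIiIiIiIiERERERERERERERERERERERERIiIiIiIiIiIiIiIiIiIRERERERERERERERERERERERERESIiIiIiIiIiIiIiIhERERERERERERERERERERERERERIiIiIiIiIiIiIiIiEREREREREREREREREREREREREREiIiIiIiIiIiIiIiIREREREREREREREREREREREREREiIiIiIiIiIiIiIiIhERERERERERERERERERERERERESIiIiIiIiIiIiIiIiERERERERERERERERERERERERERIiIiIiIiIiIiIiIiIREREREREREREREREREREREREREiIiIiIiIiIiIiIiIhERERERERERERERERERERERERERIiIiIiIiIiIiERERERERERERERERERERERERERERERESIiIiIiIiIREREREREREREREREREREREREREREREREREiIiIiIiEREREREREREREREREREREREREREREREREREREiIiIRERERERERERERERERERERERERERERERERERERESIiEREREREREREREREREREREREREREREREREREREREREiERERERERERERERERERERERERERERERERERERERERESEREREREREREREREREREREREREREREREREREREREREREREREREREREREREREREREREREREREREREREREREREREREREREREREREREREREREREREREREREREREREREREREREREREREREREREREREREREREREREREREREREREREREREREREREREREREREREREREREREREREREREREREREREREREREREREREREREREREREREREREREREREREREREREREREREREREREREREREREREREREREREREREREREREREREREREREREREREREREREREREREREREREREREREREREREREREREREREREREREREREREREREREREREREREREREREREREREREREREREREREREREREREREREREREREREREREREREREREREREREREREREREREREREREREREREREREREREREREREREREREREREREREREREREREREREREREREREREREREREREREREREREREREREREREREREREREREREREREREREREREREREREREREREREREREREREREREREREREREREREREREREREREREREREREREREREREREREREREREREREREREREREREREREREREREREREREREREREREREREREREREREREREREREREREREREREREREREREREREREREREREREREREREREREREREREREREREREREREREREREREREREREREREREREREREREREREREREREREREREREREREREREREREREREREREREREREiIRERERERERERERERERERERERERERERERERERERERESIiIhERERERERERERERERERERERERERERERERERERER"/>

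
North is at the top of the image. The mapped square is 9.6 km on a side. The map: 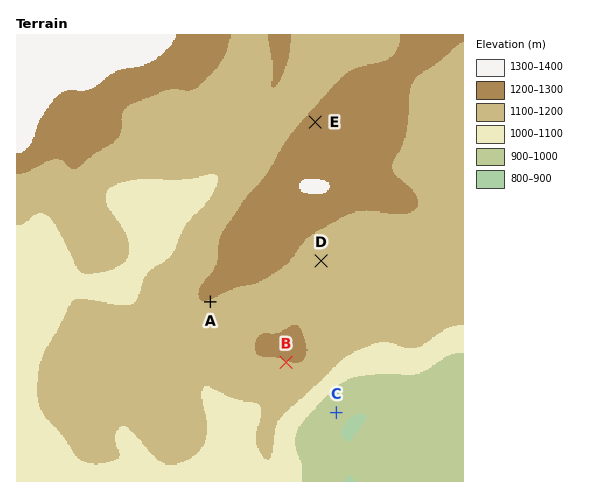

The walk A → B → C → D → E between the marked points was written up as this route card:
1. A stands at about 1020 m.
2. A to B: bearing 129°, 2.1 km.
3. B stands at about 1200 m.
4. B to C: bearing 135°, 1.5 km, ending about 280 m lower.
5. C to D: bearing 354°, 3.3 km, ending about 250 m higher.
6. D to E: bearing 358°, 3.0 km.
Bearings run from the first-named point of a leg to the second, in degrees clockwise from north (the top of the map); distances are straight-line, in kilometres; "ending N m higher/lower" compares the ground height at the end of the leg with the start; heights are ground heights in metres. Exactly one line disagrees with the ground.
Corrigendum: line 1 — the height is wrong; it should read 1200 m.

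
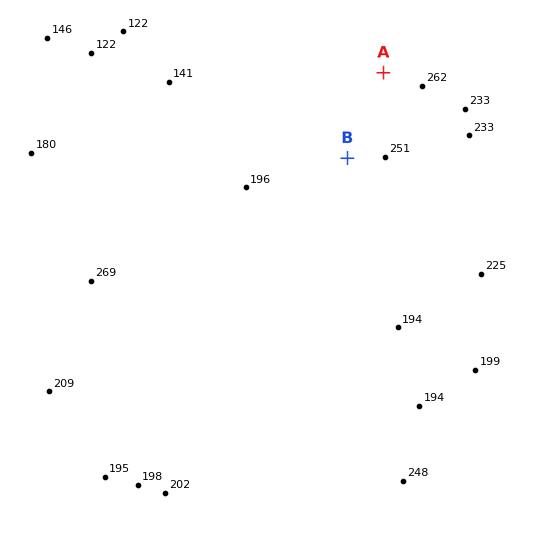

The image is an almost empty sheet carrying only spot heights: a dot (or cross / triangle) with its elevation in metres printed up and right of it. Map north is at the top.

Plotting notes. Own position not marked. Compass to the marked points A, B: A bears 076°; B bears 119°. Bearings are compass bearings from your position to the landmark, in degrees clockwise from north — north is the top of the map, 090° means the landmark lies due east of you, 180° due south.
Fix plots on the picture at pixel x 252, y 105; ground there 200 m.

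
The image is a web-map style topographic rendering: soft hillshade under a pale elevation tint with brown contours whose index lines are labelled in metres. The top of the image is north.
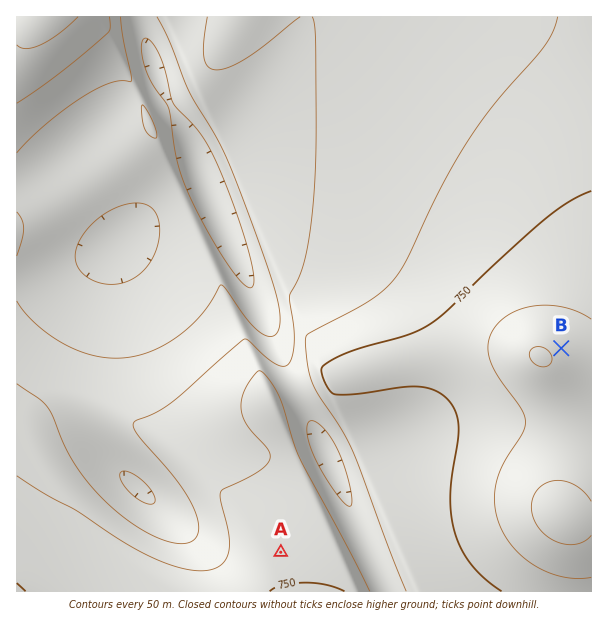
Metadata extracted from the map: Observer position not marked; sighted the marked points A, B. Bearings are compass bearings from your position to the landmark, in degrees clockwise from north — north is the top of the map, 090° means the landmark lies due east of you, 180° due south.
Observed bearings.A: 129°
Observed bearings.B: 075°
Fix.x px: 161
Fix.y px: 455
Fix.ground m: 660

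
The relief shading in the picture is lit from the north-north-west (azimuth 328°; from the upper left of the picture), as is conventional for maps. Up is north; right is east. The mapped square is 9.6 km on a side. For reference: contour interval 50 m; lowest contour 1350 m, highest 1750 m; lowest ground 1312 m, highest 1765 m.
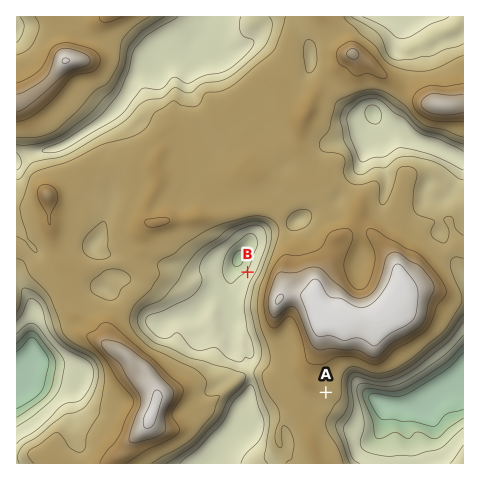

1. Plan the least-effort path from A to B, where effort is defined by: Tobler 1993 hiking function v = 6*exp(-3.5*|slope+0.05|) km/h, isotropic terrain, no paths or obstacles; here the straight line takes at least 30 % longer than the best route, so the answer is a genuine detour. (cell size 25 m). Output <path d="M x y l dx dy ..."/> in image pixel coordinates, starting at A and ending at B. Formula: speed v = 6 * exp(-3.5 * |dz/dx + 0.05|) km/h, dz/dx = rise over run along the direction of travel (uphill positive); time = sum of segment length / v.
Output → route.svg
<path d="M326 392l-24-11-10-11-16-8-5-5-26-51 0-29 3-5"/>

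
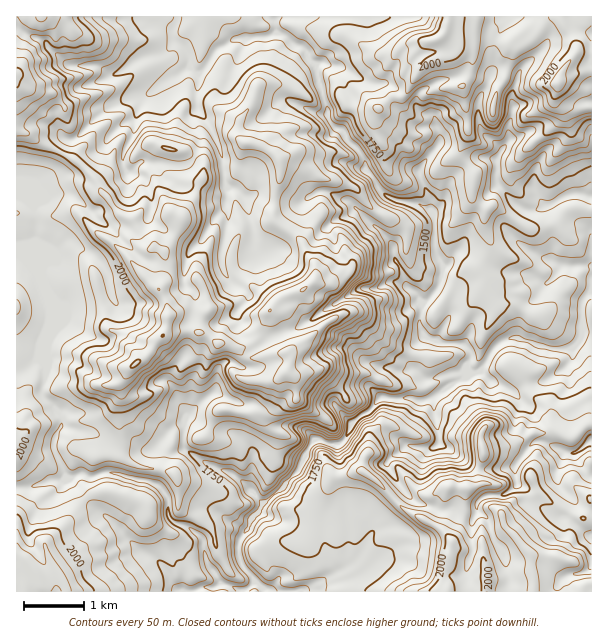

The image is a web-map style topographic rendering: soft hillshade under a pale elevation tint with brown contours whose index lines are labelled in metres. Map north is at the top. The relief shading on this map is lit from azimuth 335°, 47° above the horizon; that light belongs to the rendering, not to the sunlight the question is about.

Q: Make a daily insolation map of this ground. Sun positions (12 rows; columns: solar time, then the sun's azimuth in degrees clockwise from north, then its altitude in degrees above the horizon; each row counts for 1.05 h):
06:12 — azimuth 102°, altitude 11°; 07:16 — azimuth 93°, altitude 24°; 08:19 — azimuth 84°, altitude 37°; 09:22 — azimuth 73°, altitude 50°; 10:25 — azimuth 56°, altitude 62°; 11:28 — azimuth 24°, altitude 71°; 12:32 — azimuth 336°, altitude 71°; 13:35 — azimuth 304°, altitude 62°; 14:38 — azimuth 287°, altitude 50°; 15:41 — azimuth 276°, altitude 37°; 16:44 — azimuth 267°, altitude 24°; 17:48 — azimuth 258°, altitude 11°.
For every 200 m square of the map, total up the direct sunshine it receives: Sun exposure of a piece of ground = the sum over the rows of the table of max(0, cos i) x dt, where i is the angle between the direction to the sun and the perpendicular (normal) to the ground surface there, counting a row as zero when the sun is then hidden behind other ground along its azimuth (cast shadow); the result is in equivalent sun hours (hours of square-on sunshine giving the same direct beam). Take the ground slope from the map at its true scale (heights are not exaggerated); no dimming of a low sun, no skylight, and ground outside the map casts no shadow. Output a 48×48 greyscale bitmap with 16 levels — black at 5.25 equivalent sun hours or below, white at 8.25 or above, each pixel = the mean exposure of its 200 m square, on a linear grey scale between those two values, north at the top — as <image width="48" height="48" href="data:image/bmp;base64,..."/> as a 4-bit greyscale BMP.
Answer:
<image width="48" height="48" href="data:image/bmp;base64,Qk32BAAAAAAAAHYAAAAoAAAAMAAAADAAAAABAAQAAAAAAIAEAAATCwAAEwsAABAAAAAAAAAAAAAAABEREQAiIiIAMzMzAERERABVVVUAZmZmAHd3dwCIiIgAmZmZAKqqqgC7u7sAzMzMAN3d3QDu7u4A////AO3d3d3d3cqZunupmL3u7d3Mvt3c3d3e3d3u3d7d3czch6ZqvLvd3d3cvM3c3N3bqt7t3d3d3c3aW2TMzd3d3N3cu8zc3N3cutzd3d3du83Hqzrd3d3d3MzcytvMy93Lu8zd3d3aibzHy1ne7u3d3Nzbmtu7rN3d3czN3d26urlp3Ie97u3d3cySbNy6zd3dyt3e7dyr3FS92oSqzd3d3cdpzdypzM3c3u7u7sq97Em8zchovd3d3Im6u8p5jNzdzN7u3t3cukq83acxi9zMuIuc3MtjWc3czavM3bu4U3zN23WWBr3biampqqrKmIzM3azMqHZoze3LhGm8UWy72pmqiHm4qa3Mvczbze3d3uyUasvMgChHu4q7qYmauqzMq9u77u7cveuKvdyqgxIEjLt2R3m7zbqnieyr3dzMzNzO3KeMtgAAPMu7eLqpm9zd2e3c3dq7u8zcpnnIAAiABLyrmcyXmszd3u3buomHiby8zN25gmlAEmmbyt26vcvd3u3Lp0SKyomqykNXm2UauSJom7zc3d7u3u3Ny83HaaWHVWq7qmFphIzd28zcq93d3t3dzbvKITmJKMzd3dlpvLvLqry6vd3M3tzd3MzN12q6NIzc3Luplnm7zLuIzd3d3tzd3cy93GZ5qt7d3aZoSZrNy7p3vNyr3tzd3cnNzMqc3d3d3MhSaaqriHiYeoirzc3d3c3Ny8vdvczLu7tSNqy4erusqazczM3d3c3dzN3duru923aLuZq5nLy83N7tzN3dzczLh93du8u83Mgliaq6m8zN7t7tvO7t3MzJfNy8urvbu8uiAoqFqczN3e3uzO7u3Munzuu8u8zd283cR5hLyazN3cze7e7t3dp73dq9u9zN3M3dt4hLyqzNzM3cvO7d3aWtzdq9u9zd293NupSbt7u83cq7u93cymrd3euLy93bvdzMq6W7iLus25u83N3cudzN3cyYzM3M3eq6ulrMh7qrut3d3O3tzdzNzM7KvMzd3e2stry7qLq6rd7uzO7t3JrMzNzbzNzNzN26a5iIibvNu73N7u7dy93M3d3rrLvMq7l4uUBpeby7usy7zN3dzN3Lze7dmK3Mu8vLlgrKirzJepqrvNzKjN253d3dmLy7zNzKYnuWvKzai3ipqpd63d2ruqvNl6md3My4QYlVjNuHq4S4Z1ndzcy5vdzNl7ze3cumBcu6eriJWslaid3KitvLu73MrN3e3blzSszMuJpwRHunqbq6u8zM3d3czdze3KgynLy7mIolMoZXcrqbyqzd3u7M3d2923RLzNuHRXpLY4p6zLq6u7u83d7d3c3Mu7Ot3d2WholrYkR2m93LmK3czN7d3dzd3abe7LukjNybtKu8qtu7vMq93M3c3d3d7brcu7rMiKyr1r3NzNyqZUer3d3M3u7u7birzMvN3curuGzczNyWZ5qrvN3Nve3d24qszd3MvN3Mzbnd3chrzMzd3dzd3Lu8qs3e3d26rN3N3u287bu83Mzd3dzd3d3c3u7t3d3bu93M3u7N7Q=="/>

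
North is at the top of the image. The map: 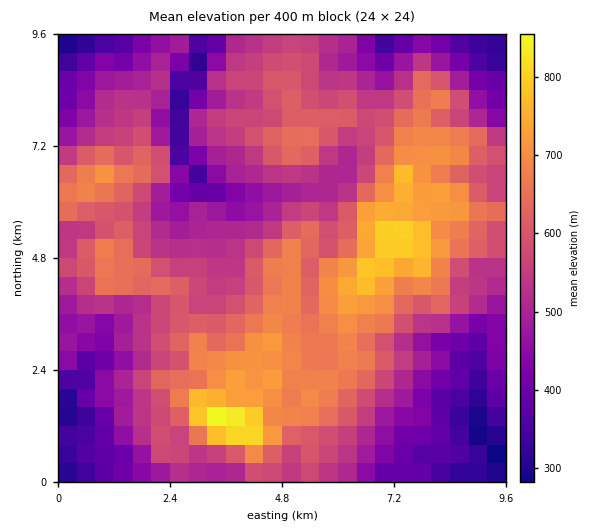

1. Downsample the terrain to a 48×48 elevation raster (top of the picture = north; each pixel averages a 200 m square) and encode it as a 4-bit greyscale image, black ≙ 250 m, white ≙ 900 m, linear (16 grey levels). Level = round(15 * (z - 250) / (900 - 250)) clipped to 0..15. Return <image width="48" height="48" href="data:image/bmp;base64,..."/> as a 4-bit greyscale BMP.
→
<image width="48" height="48" href="data:image/bmp;base64,Qk32BAAAAAAAAHYAAAAoAAAAMAAAADAAAAABAAQAAAAAAIAEAAATCwAAEwsAABAAAAAAAAAAAAAAABEREQAiIiIAMzMzAERERABVVVUAZmZmAHd3dwCIiIgAmZmZAKqqqgC7u7sAzMzMAN3d3QDu7u4A////ABEiMzRFVWZmZVZ3h2d3dmZUMzNDMiERERIjMzRFVndmZmeJh2eId2ZUQzMzIiIiISIjMzNFZ4d2Zniql3eId3ZVRDMzIzMiESIzMzRWiId3iIq7qHeIh3ZlVEMzMzIhESIzM0VXiHeJu8zcuoiIh3dlVEMzMyIRESIiNFZneHic3u7tu6mYiHdmVEREMyIREhIiNFZ3eIm97u7suqqpmIh2VEREMyIRIhEjNFZneInO7t3cqqqqqZiHZVVUMyIRIxI0RFVneJrN3Mu7uqqrqZiHZmVUMyIhMxE0VVZ3iJu7u7uruqqqqpiHdlVEMzMiMyIkVWZ4iZqaqru7u6qqqqmYd2VUQzMiNDMjRVZ4mZiaq7u6u6qqqqqph3ZUREMiNEQyNFVniIibu7u6qqqqqqqpmHZlVEMjRFVDNEVWd3irqaq7qqqqmqqpmHdmVDMjRFVUNVZneImqmZq7u6qqmqqZh2ZVQzMzRVVURWZniJmqmZmru6qpmqqpiHZUREQzREVVRFZneIiZmJmqqqqpmqqqmYdmZVRDREVVVFVnd4iIiImaqqqZqrqqqpd4h2VURVVmZVVmd4h3d4iZqqqZq7u6qph4mHdlVVZnd3ZneIh3d4iJmqqZq7u7uqmJqYd2ZWZ3mZiIiZiHd3eImqqZq7zMuqmaqXd3Zmd4mqmZmZiHd3eJmqqZq7zMy6qruXdmZneImpmZmId3d3eJmqqJq7vN27u8uXdmZoiImpmYh3d3dmeJmqqImqvN3MzMuph3d3iJqqmHdmZ3ZmeImqqYiJq83M3Mu6mYiGZ4mql3ZmZmZmd3iZqph4mrzdzMupmYh2ZniZiHZmZmZmZmd4mpl4m8zd3MuqmYh3d3eIh3ZlVmZmZmZ4iZh4m83d3cqqqZiJiIiIh3ZVVmZVVVZniId4m8zMzLq7qZmaqZmIh3ZEVlVERFVmd3Zniru7u7u7upmZqqmZiHZEREQzREVVZmZmeaq7u7vLqZiJqqqpmHZUMiNFVVVVZmZmaJq8y7q6mHdpmqu6mZh1QiRWZmZmZmZmZ4m8y6qZiHd5mau6mZmGMjRWZmd3d3ZmZ4m8y6qpiIiHeJqpiZl0IkVWZneIiIdmZomru7qqmIiGZ4iIiJhiJFZmZ3iZmZh2Zniaqqq7qYiFVnd3eIdBNWZmd4mZmZh3Z3iKqqq7qph1VmZ3d4cxNWd3eIiJmZmHd3iKqqqZmYdkVWZ3d3YxNmd3iHeImZmYiHeJmqmHd2VURVZ3Z3ZBNWd3d3eIiIiImHeJmamIdlRDRFZ3ZnZCFFVmZ3eIiIiIiGaIiaqZdUQzRFZnZndTEkVnd3iIiHd3h2Z3eKqodURERFVmZWdjEkZ3d3iIiHd3d1VmeKqHVERDNEVVVWdkEUZ3d4iIiHZmZlRWeJhlRDMyI0RURWZkISRnd3iIiHZmVVRFZ3ZUQyIiIjRDNFVlQhJWd3d3iHZlVEM0VmVEMyIRIiMzNEVWVBJWZnd3iHZmVDIjRVRDMiIhERIiNEVVVBJWZmd3d3ZmZUIiREQzIiIg=="/>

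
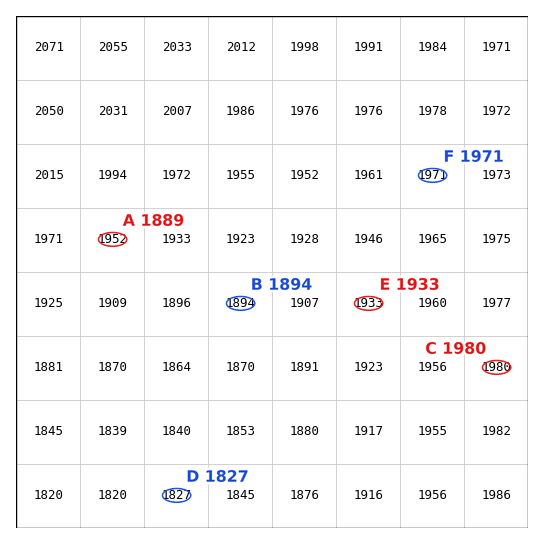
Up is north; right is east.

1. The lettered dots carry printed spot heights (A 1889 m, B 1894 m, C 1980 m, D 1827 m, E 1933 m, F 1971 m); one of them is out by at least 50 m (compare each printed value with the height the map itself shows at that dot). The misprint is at A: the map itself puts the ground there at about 1952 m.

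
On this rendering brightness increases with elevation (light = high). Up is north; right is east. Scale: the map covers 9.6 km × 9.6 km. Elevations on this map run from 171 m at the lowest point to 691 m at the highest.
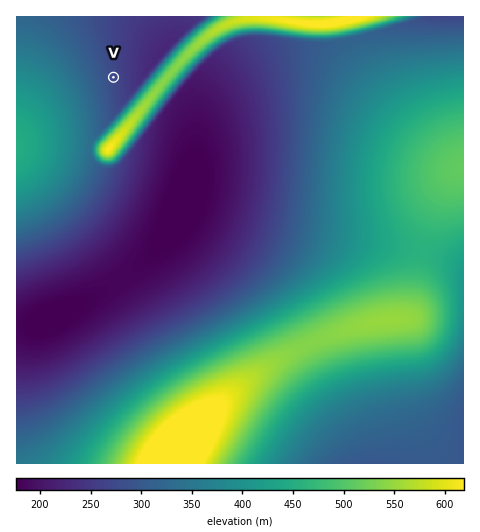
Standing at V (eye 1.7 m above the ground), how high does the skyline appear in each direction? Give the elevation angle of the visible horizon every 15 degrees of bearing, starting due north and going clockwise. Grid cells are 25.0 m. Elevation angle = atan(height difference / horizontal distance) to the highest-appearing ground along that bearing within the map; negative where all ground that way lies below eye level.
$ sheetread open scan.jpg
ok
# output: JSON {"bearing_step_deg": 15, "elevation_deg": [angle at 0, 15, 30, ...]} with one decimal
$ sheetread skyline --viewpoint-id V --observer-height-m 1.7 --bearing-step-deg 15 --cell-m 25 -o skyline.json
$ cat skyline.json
{"bearing_step_deg": 15, "elevation_deg": [-0.4, -0.9, -1.2, -1.1, 3.8, 9.9, 13.2, 15.6, 17.2, 17.7, 17.3, 15.8, 13.5, 4.8, 3.3, 4.3, 4.7, 4.6, 4.1, 3.6, 2.8, 1.9, 1.0, 0.1]}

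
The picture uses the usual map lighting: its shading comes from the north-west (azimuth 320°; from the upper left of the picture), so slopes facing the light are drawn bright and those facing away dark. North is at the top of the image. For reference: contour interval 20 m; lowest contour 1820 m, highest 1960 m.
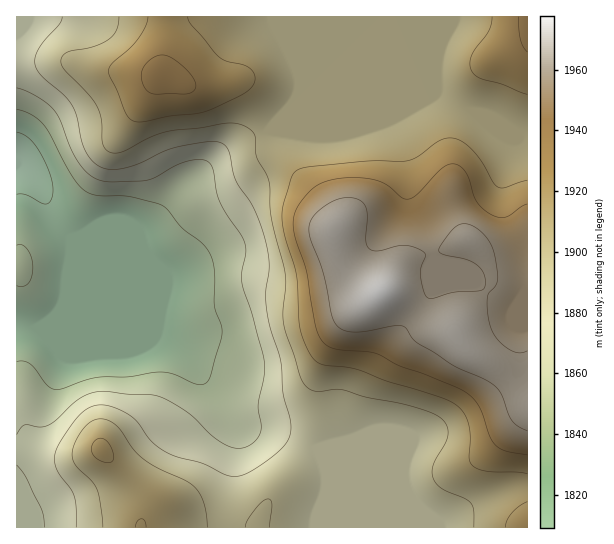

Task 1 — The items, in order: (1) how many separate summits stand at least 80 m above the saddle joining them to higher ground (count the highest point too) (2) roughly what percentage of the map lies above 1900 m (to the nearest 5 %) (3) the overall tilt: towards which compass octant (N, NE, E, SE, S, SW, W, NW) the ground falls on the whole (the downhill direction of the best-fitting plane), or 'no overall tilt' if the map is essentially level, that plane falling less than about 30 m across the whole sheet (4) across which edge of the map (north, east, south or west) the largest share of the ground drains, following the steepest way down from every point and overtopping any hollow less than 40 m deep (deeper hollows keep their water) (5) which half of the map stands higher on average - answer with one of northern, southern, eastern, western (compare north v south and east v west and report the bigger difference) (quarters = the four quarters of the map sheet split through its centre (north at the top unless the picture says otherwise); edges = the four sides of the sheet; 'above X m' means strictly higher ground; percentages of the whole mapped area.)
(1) There is 1 summit with 80 m or more of prominence.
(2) Ground above 1900 m makes up about 50 % of the sheet.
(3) Overall the map slopes down towards the west.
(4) Drainage is mainly to the west: more ground falls towards that edge than towards any other.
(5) The eastern half stands higher on average than the western half.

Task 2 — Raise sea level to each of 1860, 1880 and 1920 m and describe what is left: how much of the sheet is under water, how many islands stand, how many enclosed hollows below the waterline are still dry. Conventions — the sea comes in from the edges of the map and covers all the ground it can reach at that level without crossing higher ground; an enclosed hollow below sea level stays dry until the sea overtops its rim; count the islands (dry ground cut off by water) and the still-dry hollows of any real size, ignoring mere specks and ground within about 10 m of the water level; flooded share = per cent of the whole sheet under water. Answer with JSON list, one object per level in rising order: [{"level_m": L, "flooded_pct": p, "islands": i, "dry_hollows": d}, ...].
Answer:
[{"level_m": 1860, "flooded_pct": 23, "islands": 0, "dry_hollows": 0}, {"level_m": 1880, "flooded_pct": 32, "islands": 0, "dry_hollows": 0}, {"level_m": 1920, "flooded_pct": 73, "islands": 0, "dry_hollows": 0}]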